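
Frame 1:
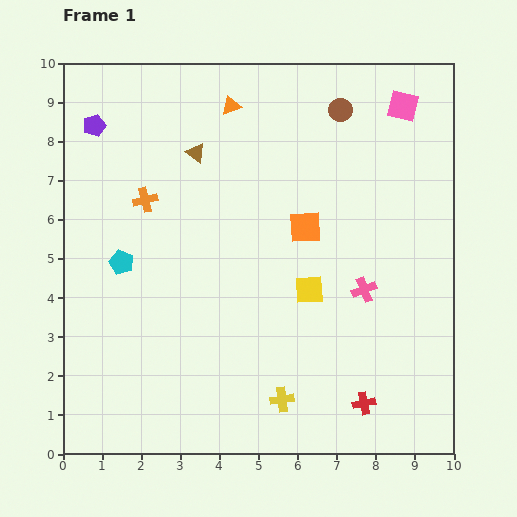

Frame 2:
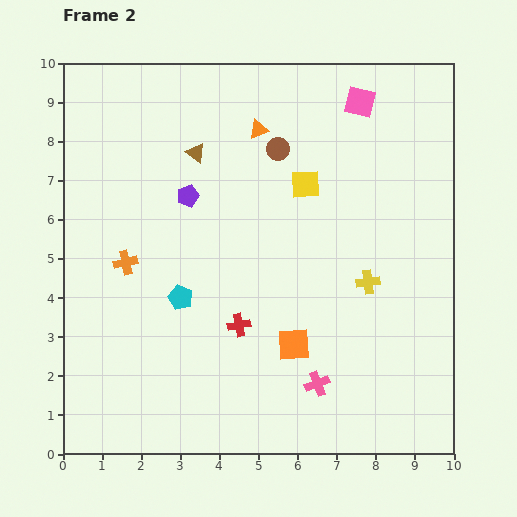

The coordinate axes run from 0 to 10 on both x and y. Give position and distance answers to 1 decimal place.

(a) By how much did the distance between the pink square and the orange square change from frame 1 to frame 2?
+2.4

Distance in frame 1: 4.0. Distance in frame 2: 6.4.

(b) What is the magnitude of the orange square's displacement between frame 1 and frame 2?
3.0

The orange square moved from (6.2, 5.8) to (5.9, 2.8), a distance of √(0.3² + 3.0²) ≈ 3.0.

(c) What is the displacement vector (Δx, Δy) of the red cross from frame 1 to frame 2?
(-3.2, 2.0)

The red cross was at (7.7, 1.3) in frame 1 and (4.5, 3.3) in frame 2.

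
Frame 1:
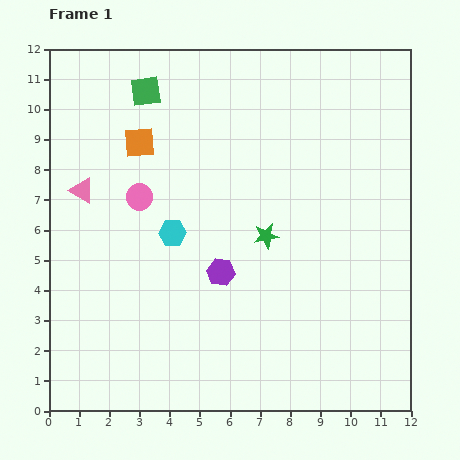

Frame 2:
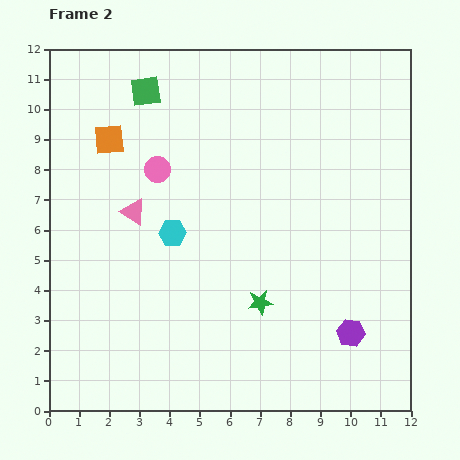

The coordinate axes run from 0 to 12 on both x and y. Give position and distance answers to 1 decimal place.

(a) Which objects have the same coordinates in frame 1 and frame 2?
the cyan hexagon, the green square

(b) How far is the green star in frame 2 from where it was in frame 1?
2.2

The green star moved from (7.2, 5.8) to (7.0, 3.6), a distance of √(0.2² + 2.2²) ≈ 2.2.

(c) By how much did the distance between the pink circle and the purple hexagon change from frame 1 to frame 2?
+4.7

Distance in frame 1: 3.7. Distance in frame 2: 8.4.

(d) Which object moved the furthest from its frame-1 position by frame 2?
the purple hexagon

(moved 4.7; next 2.2)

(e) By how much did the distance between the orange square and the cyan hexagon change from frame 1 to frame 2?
+0.5

Distance in frame 1: 3.2. Distance in frame 2: 3.7.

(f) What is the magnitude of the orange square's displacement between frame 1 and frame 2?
1.0

The orange square moved from (3.0, 8.9) to (2.0, 9.0), a distance of √(1.0² + 0.1²) ≈ 1.0.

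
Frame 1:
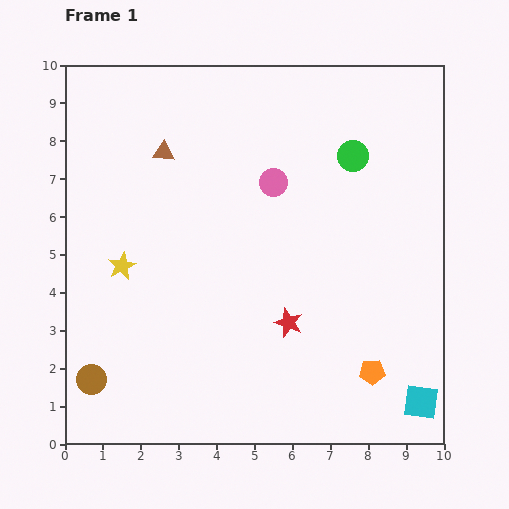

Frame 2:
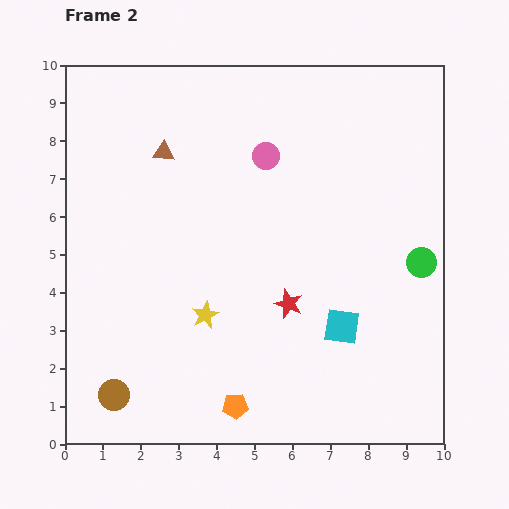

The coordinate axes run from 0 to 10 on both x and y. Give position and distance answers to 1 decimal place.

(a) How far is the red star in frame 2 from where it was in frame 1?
0.5

The red star moved from (5.9, 3.2) to (5.9, 3.7), a distance of √(0.0² + 0.5²) ≈ 0.5.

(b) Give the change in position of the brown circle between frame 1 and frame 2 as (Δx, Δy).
(0.6, -0.4)

The brown circle was at (0.7, 1.7) in frame 1 and (1.3, 1.3) in frame 2.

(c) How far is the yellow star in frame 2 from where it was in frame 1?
2.6

The yellow star moved from (1.5, 4.7) to (3.7, 3.4), a distance of √(2.2² + 1.3²) ≈ 2.6.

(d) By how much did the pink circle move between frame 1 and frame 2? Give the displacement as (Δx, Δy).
(-0.2, 0.7)

The pink circle was at (5.5, 6.9) in frame 1 and (5.3, 7.6) in frame 2.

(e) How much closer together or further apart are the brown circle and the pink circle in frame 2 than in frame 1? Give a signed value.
+0.4

Distance in frame 1: 7.1. Distance in frame 2: 7.5.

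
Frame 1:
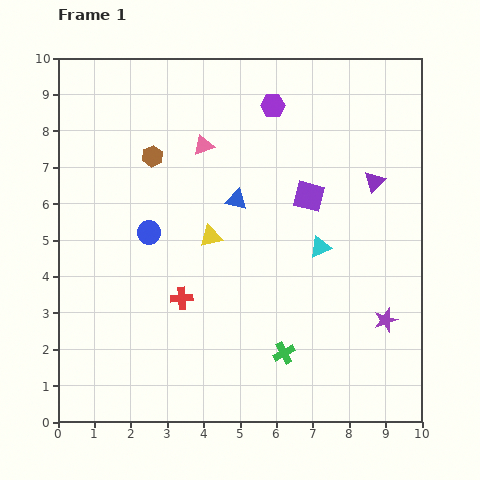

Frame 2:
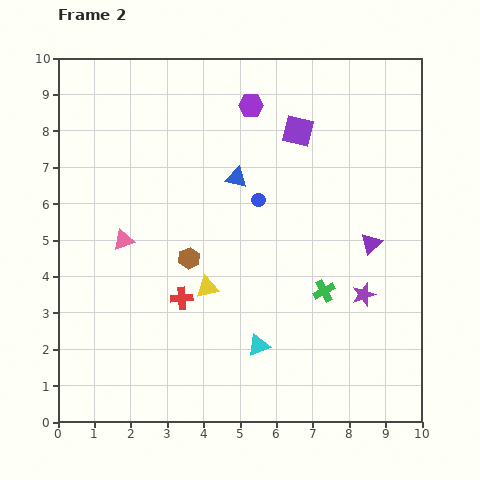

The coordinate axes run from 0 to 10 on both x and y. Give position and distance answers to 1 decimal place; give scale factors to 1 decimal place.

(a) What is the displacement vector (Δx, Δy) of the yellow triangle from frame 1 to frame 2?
(-0.1, -1.4)

The yellow triangle was at (4.2, 5.1) in frame 1 and (4.1, 3.7) in frame 2.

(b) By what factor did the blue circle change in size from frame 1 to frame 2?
0.6×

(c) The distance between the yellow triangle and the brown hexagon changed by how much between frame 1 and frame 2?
-1.8

Distance in frame 1: 2.7. Distance in frame 2: 0.9.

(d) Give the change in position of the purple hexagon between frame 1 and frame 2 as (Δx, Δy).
(-0.6, 0.0)

The purple hexagon was at (5.9, 8.7) in frame 1 and (5.3, 8.7) in frame 2.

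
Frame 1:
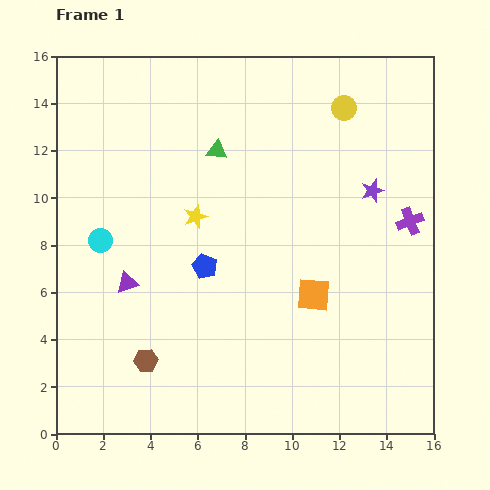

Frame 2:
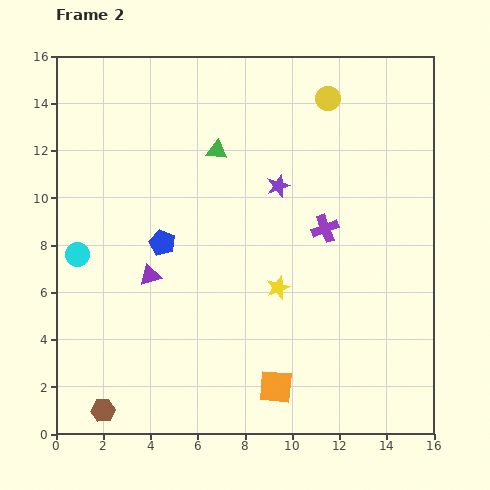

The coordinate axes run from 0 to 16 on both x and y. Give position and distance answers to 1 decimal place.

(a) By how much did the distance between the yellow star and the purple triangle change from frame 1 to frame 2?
+1.4

Distance in frame 1: 4.0. Distance in frame 2: 5.4.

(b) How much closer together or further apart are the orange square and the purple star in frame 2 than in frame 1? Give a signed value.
+3.4

Distance in frame 1: 5.1. Distance in frame 2: 8.5.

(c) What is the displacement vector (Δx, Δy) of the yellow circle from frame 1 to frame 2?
(-0.7, 0.4)

The yellow circle was at (12.2, 13.8) in frame 1 and (11.5, 14.2) in frame 2.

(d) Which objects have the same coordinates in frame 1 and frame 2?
the green triangle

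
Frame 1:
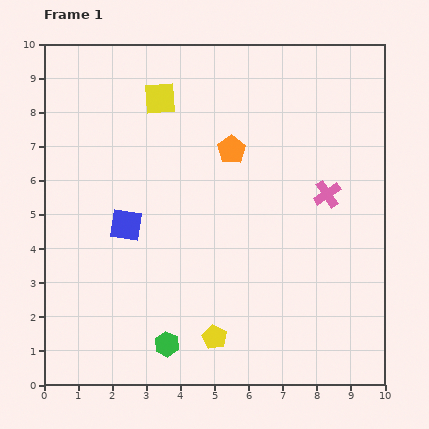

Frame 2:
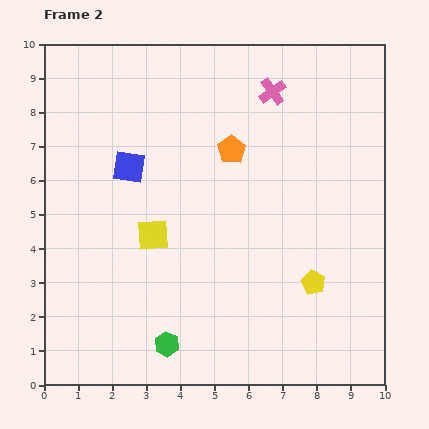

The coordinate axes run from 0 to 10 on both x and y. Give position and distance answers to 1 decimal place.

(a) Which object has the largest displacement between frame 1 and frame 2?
the yellow square

(moved 4.0; next 3.4)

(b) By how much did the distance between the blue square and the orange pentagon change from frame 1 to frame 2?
-0.8

Distance in frame 1: 3.8. Distance in frame 2: 3.0.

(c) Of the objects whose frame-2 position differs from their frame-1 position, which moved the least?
the blue square

(moved 1.7)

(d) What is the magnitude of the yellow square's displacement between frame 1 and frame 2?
4.0

The yellow square moved from (3.4, 8.4) to (3.2, 4.4), a distance of √(0.2² + 4.0²) ≈ 4.0.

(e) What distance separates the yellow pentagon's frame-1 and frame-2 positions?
3.3

The yellow pentagon moved from (5.0, 1.4) to (7.9, 3.0), a distance of √(2.9² + 1.6²) ≈ 3.3.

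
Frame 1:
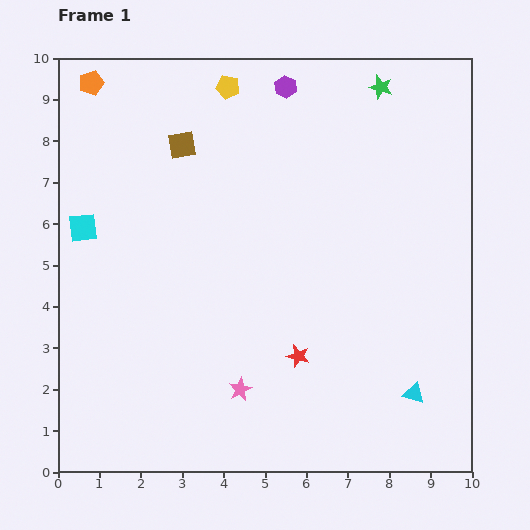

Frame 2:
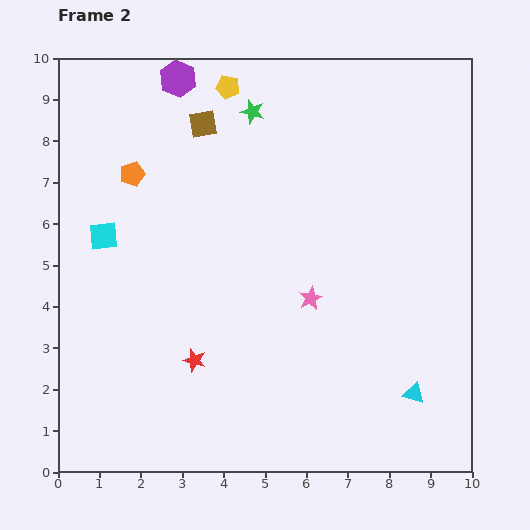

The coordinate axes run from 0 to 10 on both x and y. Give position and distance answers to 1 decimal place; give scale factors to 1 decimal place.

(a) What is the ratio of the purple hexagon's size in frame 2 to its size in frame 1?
1.6×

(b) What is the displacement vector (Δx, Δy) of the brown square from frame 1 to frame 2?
(0.5, 0.5)

The brown square was at (3.0, 7.9) in frame 1 and (3.5, 8.4) in frame 2.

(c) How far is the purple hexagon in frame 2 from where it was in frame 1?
2.6

The purple hexagon moved from (5.5, 9.3) to (2.9, 9.5), a distance of √(2.6² + 0.2²) ≈ 2.6.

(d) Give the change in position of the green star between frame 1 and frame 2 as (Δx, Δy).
(-3.1, -0.6)

The green star was at (7.8, 9.3) in frame 1 and (4.7, 8.7) in frame 2.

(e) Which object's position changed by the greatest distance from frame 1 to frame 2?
the green star

(moved 3.2; next 2.8)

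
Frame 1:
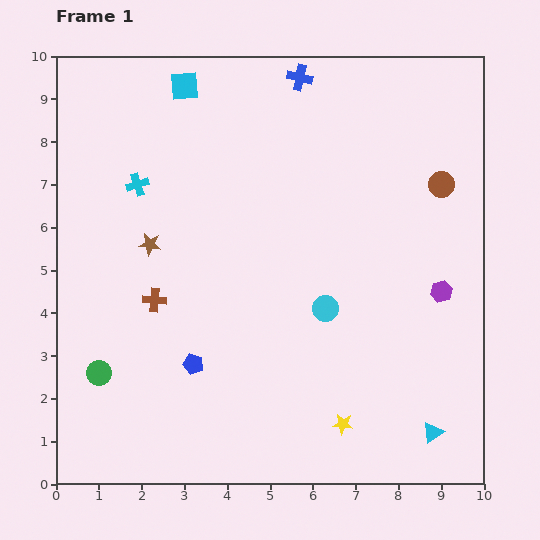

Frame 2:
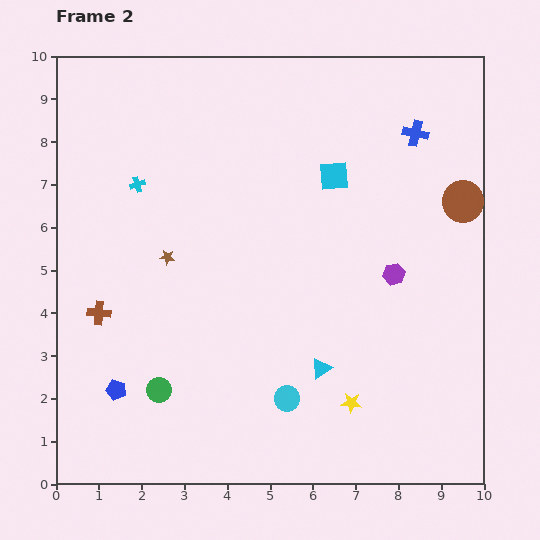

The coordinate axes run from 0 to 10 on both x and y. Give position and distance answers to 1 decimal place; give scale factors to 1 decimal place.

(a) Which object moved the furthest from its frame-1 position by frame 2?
the cyan square

(moved 4.1; next 3.0)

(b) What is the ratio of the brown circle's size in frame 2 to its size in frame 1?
1.6×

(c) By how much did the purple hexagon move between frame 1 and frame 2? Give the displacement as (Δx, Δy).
(-1.1, 0.4)

The purple hexagon was at (9.0, 4.5) in frame 1 and (7.9, 4.9) in frame 2.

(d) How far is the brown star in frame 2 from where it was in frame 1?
0.5

The brown star moved from (2.2, 5.6) to (2.6, 5.3), a distance of √(0.4² + 0.3²) ≈ 0.5.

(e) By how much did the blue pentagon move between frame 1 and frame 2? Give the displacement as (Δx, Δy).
(-1.8, -0.6)

The blue pentagon was at (3.2, 2.8) in frame 1 and (1.4, 2.2) in frame 2.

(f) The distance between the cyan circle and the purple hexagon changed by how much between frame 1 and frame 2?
+1.1

Distance in frame 1: 2.7. Distance in frame 2: 3.8.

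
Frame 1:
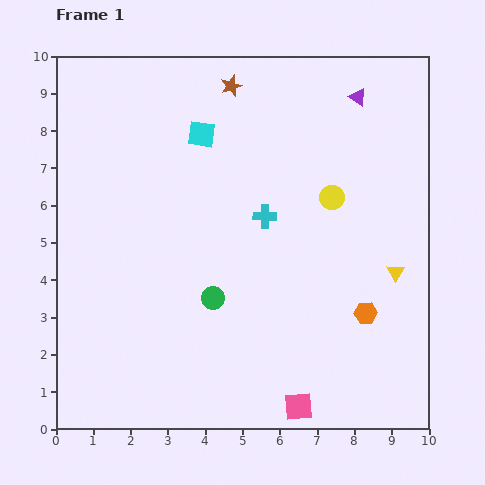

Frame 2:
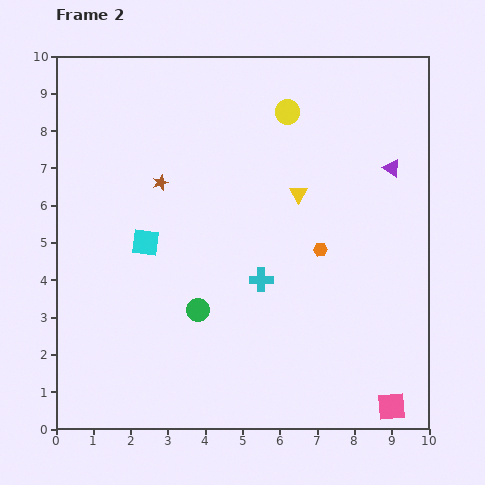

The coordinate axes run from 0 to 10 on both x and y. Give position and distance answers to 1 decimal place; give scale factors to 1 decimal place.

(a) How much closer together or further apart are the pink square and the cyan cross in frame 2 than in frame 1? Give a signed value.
-0.3

Distance in frame 1: 5.2. Distance in frame 2: 4.9.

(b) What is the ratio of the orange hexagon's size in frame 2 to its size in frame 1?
0.6×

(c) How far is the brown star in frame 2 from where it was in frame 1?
3.2

The brown star moved from (4.7, 9.2) to (2.8, 6.6), a distance of √(1.9² + 2.6²) ≈ 3.2.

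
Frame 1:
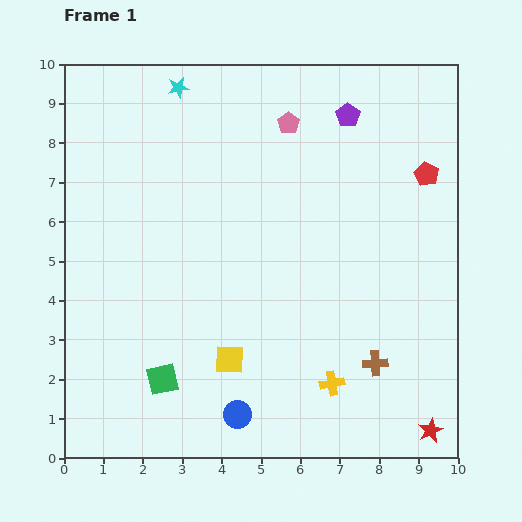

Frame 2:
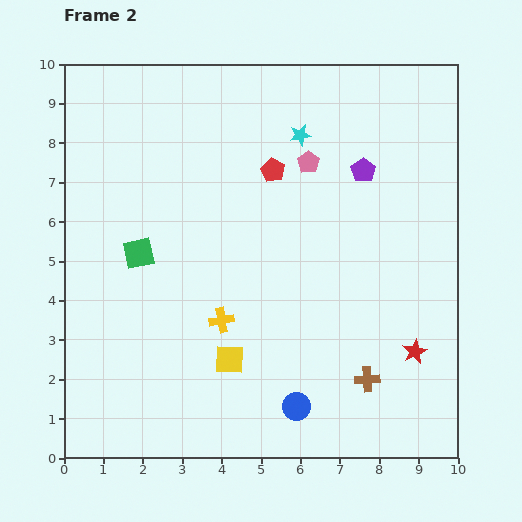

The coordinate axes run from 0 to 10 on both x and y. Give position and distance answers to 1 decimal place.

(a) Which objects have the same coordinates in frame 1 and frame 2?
the yellow square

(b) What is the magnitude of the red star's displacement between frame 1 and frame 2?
2.0

The red star moved from (9.3, 0.7) to (8.9, 2.7), a distance of √(0.4² + 2.0²) ≈ 2.0.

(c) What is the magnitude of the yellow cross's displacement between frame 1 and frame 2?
3.2

The yellow cross moved from (6.8, 1.9) to (4.0, 3.5), a distance of √(2.8² + 1.6²) ≈ 3.2.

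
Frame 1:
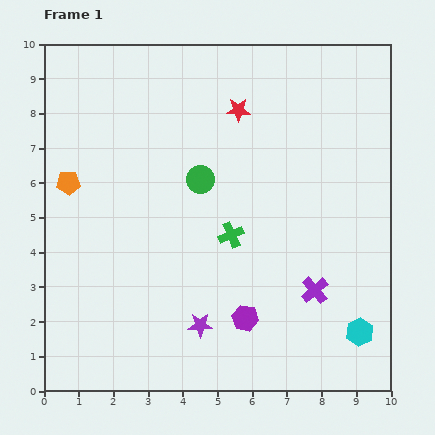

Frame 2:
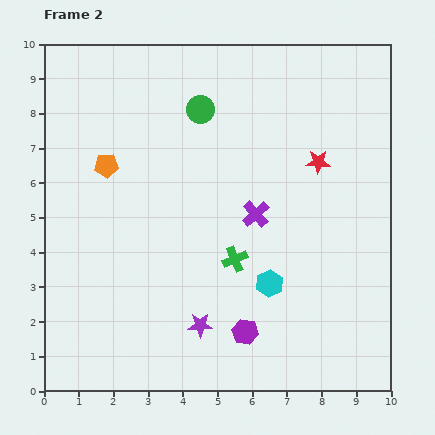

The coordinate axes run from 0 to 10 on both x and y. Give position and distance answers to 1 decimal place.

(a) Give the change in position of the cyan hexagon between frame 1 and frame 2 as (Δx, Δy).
(-2.6, 1.4)

The cyan hexagon was at (9.1, 1.7) in frame 1 and (6.5, 3.1) in frame 2.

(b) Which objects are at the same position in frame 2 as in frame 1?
the purple star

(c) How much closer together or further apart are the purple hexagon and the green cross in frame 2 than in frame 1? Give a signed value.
-0.3

Distance in frame 1: 2.4. Distance in frame 2: 2.1.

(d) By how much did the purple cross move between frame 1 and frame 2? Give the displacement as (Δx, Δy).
(-1.7, 2.2)

The purple cross was at (7.8, 2.9) in frame 1 and (6.1, 5.1) in frame 2.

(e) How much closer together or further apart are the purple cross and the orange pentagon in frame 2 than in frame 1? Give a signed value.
-3.2

Distance in frame 1: 7.7. Distance in frame 2: 4.5.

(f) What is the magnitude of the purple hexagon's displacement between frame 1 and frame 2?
0.4

The purple hexagon moved from (5.8, 2.1) to (5.8, 1.7), a distance of √(0.0² + 0.4²) ≈ 0.4.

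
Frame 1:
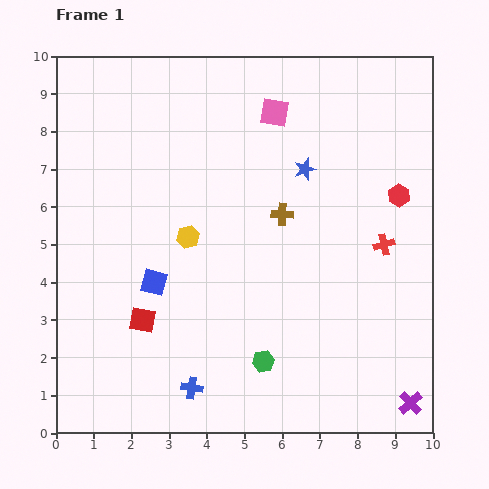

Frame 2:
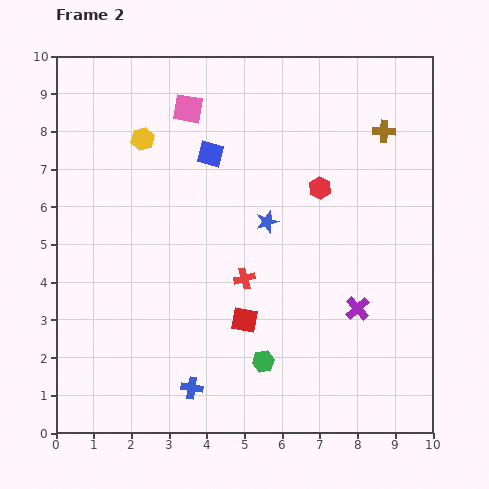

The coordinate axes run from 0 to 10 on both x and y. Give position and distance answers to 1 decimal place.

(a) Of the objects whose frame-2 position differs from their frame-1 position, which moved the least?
the blue star

(moved 1.7)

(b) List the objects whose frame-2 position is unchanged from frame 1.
the green hexagon, the blue cross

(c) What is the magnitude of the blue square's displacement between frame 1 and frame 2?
3.7

The blue square moved from (2.6, 4.0) to (4.1, 7.4), a distance of √(1.5² + 3.4²) ≈ 3.7.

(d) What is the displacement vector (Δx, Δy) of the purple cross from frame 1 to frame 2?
(-1.4, 2.5)

The purple cross was at (9.4, 0.8) in frame 1 and (8.0, 3.3) in frame 2.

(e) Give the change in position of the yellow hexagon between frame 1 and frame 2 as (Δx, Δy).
(-1.2, 2.6)

The yellow hexagon was at (3.5, 5.2) in frame 1 and (2.3, 7.8) in frame 2.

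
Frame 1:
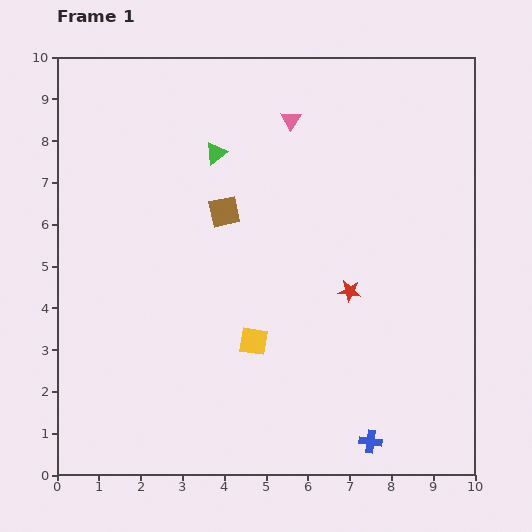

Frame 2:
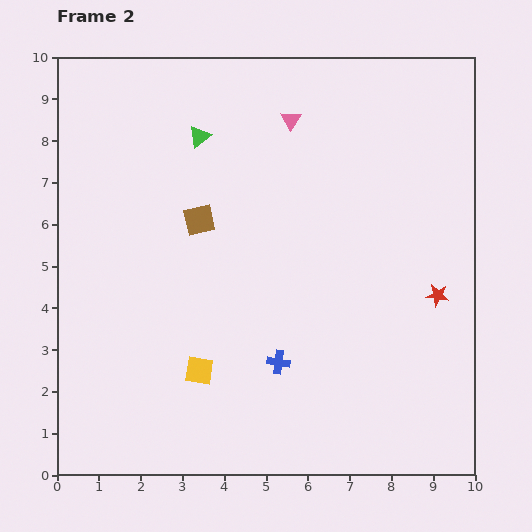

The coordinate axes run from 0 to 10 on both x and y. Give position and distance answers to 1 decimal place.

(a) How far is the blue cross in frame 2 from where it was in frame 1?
2.9

The blue cross moved from (7.5, 0.8) to (5.3, 2.7), a distance of √(2.2² + 1.9²) ≈ 2.9.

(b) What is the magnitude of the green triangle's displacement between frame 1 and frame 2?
0.6

The green triangle moved from (3.8, 7.7) to (3.4, 8.1), a distance of √(0.4² + 0.4²) ≈ 0.6.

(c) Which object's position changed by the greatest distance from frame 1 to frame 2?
the blue cross

(moved 2.9; next 2.1)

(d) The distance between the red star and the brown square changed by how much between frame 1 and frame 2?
+2.4

Distance in frame 1: 3.6. Distance in frame 2: 6.0.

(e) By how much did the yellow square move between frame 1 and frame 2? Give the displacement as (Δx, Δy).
(-1.3, -0.7)

The yellow square was at (4.7, 3.2) in frame 1 and (3.4, 2.5) in frame 2.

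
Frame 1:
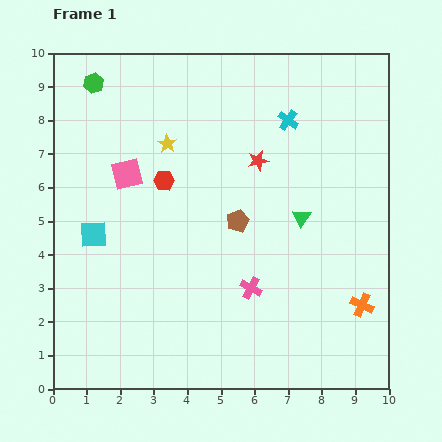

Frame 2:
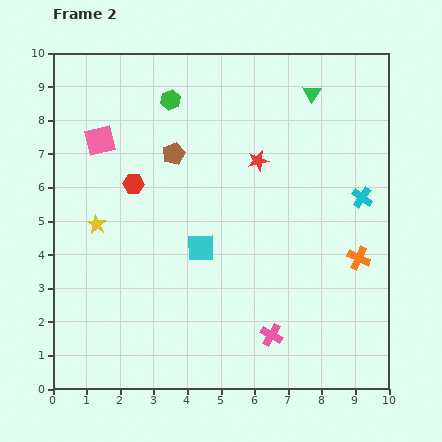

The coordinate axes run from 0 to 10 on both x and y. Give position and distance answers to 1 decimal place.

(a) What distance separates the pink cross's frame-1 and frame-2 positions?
1.5

The pink cross moved from (5.9, 3.0) to (6.5, 1.6), a distance of √(0.6² + 1.4²) ≈ 1.5.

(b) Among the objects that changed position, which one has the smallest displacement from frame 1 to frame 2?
the red hexagon

(moved 0.9)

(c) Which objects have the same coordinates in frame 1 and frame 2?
the red star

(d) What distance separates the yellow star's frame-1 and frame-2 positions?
3.2

The yellow star moved from (3.4, 7.3) to (1.3, 4.9), a distance of √(2.1² + 2.4²) ≈ 3.2.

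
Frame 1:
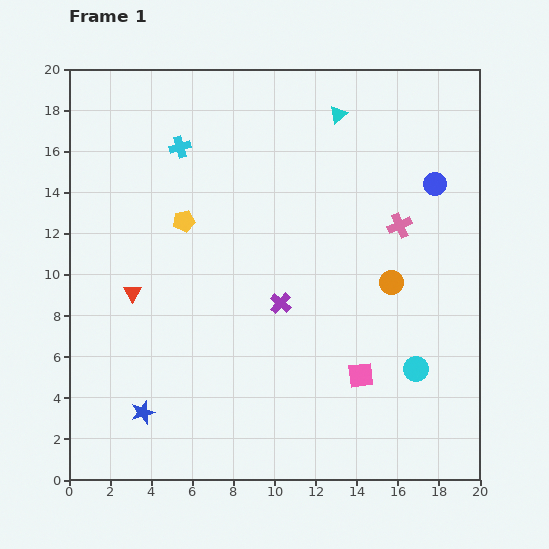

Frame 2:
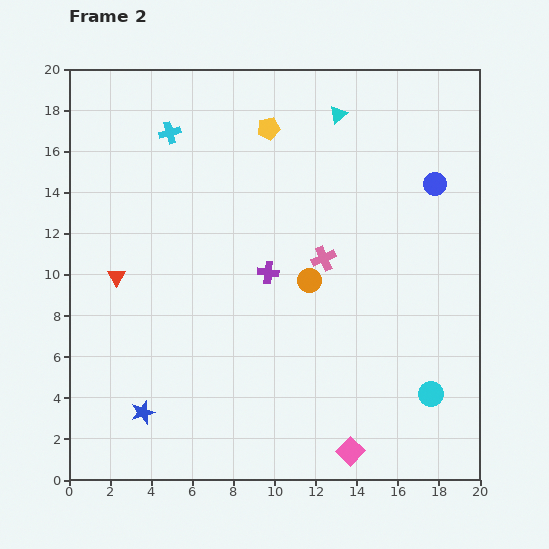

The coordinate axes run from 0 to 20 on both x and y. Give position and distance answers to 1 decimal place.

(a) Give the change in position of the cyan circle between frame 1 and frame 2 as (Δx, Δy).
(0.7, -1.2)

The cyan circle was at (16.9, 5.4) in frame 1 and (17.6, 4.2) in frame 2.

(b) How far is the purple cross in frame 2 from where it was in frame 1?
1.6

The purple cross moved from (10.3, 8.6) to (9.7, 10.1), a distance of √(0.6² + 1.5²) ≈ 1.6.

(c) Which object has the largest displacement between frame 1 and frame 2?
the yellow pentagon

(moved 6.1; next 4.0)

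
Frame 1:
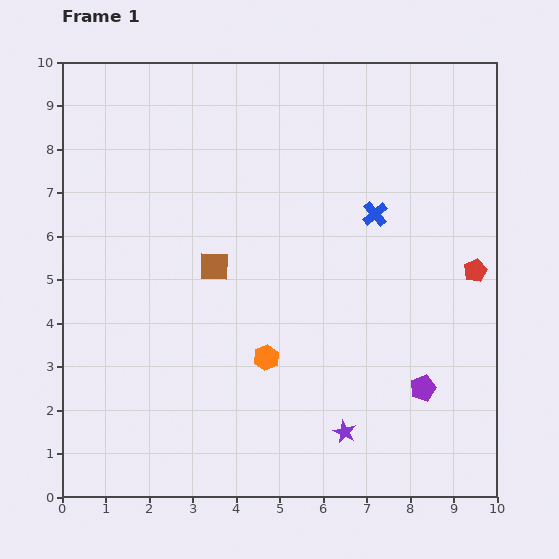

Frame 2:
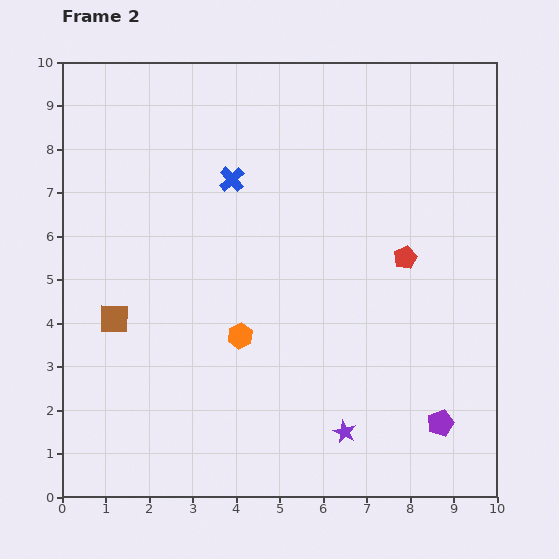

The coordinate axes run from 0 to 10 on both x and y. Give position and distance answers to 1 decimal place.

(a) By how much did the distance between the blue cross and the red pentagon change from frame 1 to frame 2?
+1.8

Distance in frame 1: 2.6. Distance in frame 2: 4.4.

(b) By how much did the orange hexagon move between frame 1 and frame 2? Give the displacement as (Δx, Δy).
(-0.6, 0.5)

The orange hexagon was at (4.7, 3.2) in frame 1 and (4.1, 3.7) in frame 2.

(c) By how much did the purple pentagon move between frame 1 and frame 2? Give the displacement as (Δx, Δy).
(0.4, -0.8)

The purple pentagon was at (8.3, 2.5) in frame 1 and (8.7, 1.7) in frame 2.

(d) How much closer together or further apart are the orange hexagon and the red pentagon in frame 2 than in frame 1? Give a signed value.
-1.0

Distance in frame 1: 5.2. Distance in frame 2: 4.2.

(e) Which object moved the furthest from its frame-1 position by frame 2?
the blue cross

(moved 3.4; next 2.6)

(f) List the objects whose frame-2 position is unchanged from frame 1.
the purple star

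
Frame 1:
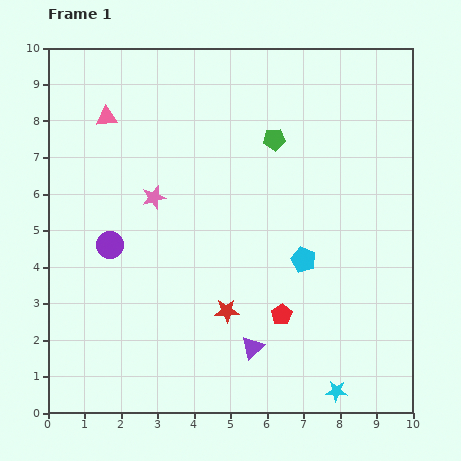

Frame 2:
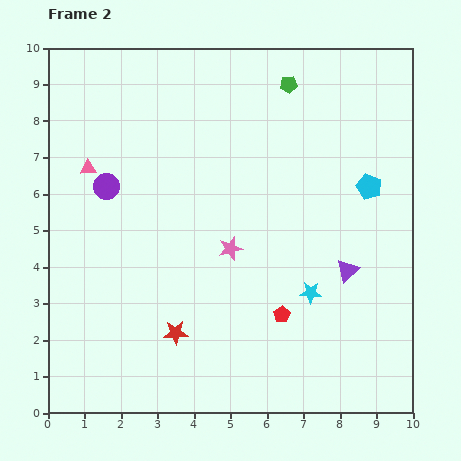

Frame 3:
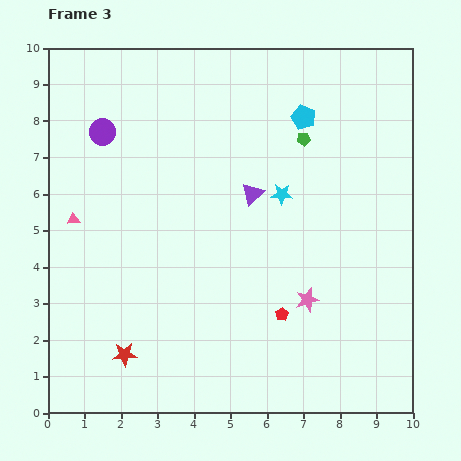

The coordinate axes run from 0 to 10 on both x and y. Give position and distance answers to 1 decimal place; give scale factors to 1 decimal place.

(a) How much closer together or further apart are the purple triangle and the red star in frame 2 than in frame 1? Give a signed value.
+3.8

Distance in frame 1: 1.2. Distance in frame 2: 5.0.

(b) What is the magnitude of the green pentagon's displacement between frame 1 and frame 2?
1.6

The green pentagon moved from (6.2, 7.5) to (6.6, 9.0), a distance of √(0.4² + 1.5²) ≈ 1.6.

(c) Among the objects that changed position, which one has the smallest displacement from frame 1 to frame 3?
the green pentagon

(moved 0.8)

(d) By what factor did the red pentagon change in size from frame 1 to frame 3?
0.6×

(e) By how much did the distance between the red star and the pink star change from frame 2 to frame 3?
+2.5

Distance in frame 2: 2.7. Distance in frame 3: 5.2.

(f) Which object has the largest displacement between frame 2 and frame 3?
the purple triangle

(moved 3.3; next 2.8)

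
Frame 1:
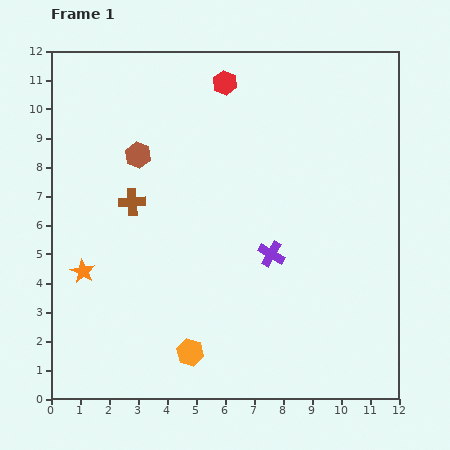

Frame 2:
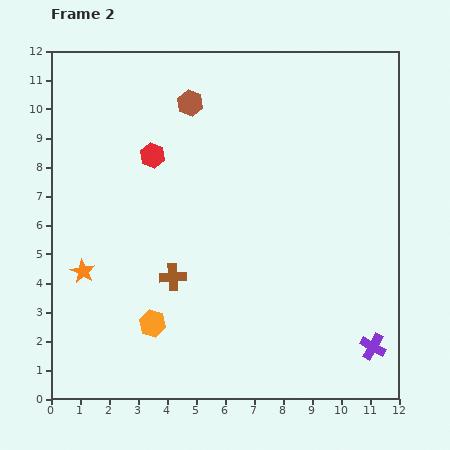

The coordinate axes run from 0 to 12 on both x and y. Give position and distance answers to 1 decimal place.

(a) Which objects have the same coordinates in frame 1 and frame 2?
the orange star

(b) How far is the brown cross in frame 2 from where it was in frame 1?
3.0

The brown cross moved from (2.8, 6.8) to (4.2, 4.2), a distance of √(1.4² + 2.6²) ≈ 3.0.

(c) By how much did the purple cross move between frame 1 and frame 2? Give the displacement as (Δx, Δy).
(3.5, -3.2)

The purple cross was at (7.6, 5.0) in frame 1 and (11.1, 1.8) in frame 2.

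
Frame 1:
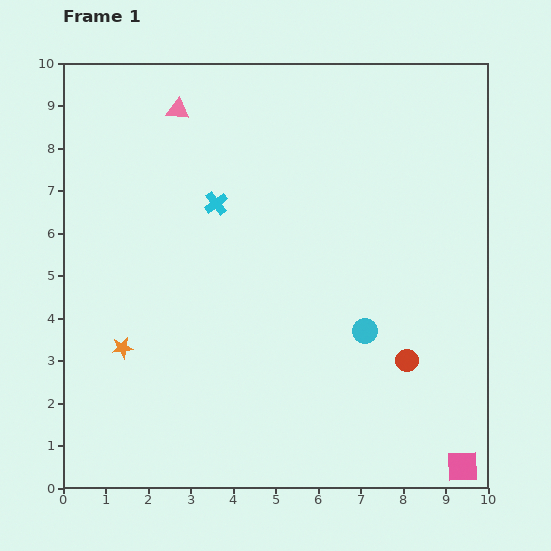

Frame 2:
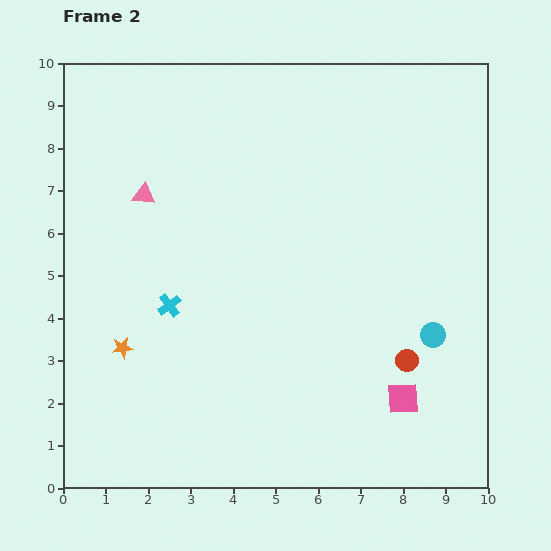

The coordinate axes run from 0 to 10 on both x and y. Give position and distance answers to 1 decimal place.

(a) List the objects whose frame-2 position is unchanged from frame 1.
the red circle, the orange star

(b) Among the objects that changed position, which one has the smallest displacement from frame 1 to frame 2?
the cyan circle

(moved 1.6)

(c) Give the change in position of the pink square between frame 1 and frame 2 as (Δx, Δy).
(-1.4, 1.6)

The pink square was at (9.4, 0.5) in frame 1 and (8.0, 2.1) in frame 2.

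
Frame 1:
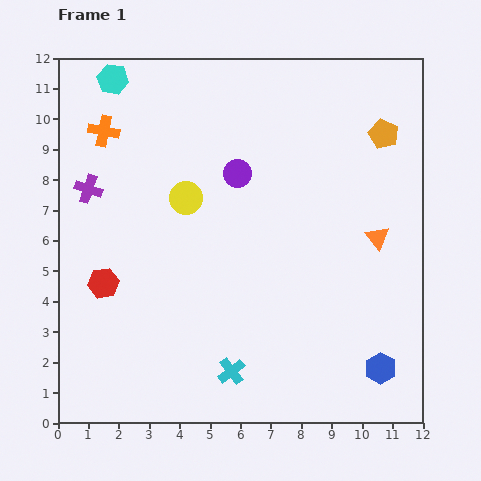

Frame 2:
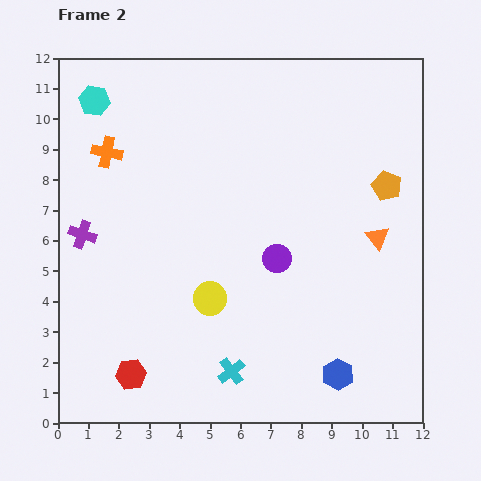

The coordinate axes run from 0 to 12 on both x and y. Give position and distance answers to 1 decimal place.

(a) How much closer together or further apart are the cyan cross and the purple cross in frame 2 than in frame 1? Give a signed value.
-0.9

Distance in frame 1: 7.6. Distance in frame 2: 6.7.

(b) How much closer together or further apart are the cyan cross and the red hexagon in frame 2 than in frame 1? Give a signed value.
-1.8

Distance in frame 1: 5.1. Distance in frame 2: 3.3.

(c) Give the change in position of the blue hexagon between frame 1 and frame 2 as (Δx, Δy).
(-1.4, -0.2)

The blue hexagon was at (10.6, 1.8) in frame 1 and (9.2, 1.6) in frame 2.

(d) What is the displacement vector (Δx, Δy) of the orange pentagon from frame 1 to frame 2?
(0.1, -1.7)

The orange pentagon was at (10.7, 9.5) in frame 1 and (10.8, 7.8) in frame 2.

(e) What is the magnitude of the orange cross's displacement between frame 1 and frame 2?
0.7

The orange cross moved from (1.5, 9.6) to (1.6, 8.9), a distance of √(0.1² + 0.7²) ≈ 0.7.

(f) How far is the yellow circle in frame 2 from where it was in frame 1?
3.4

The yellow circle moved from (4.2, 7.4) to (5.0, 4.1), a distance of √(0.8² + 3.3²) ≈ 3.4.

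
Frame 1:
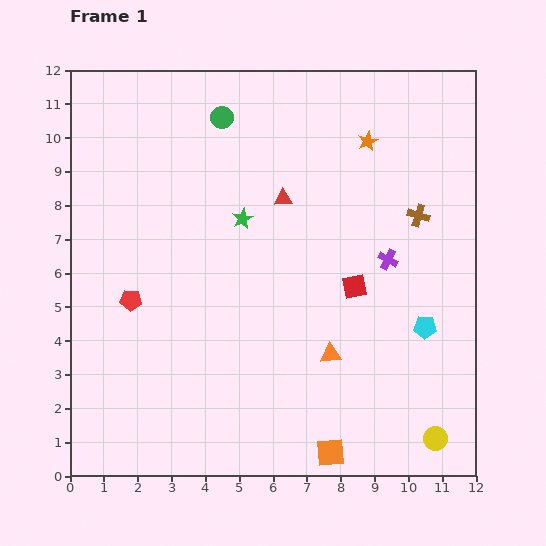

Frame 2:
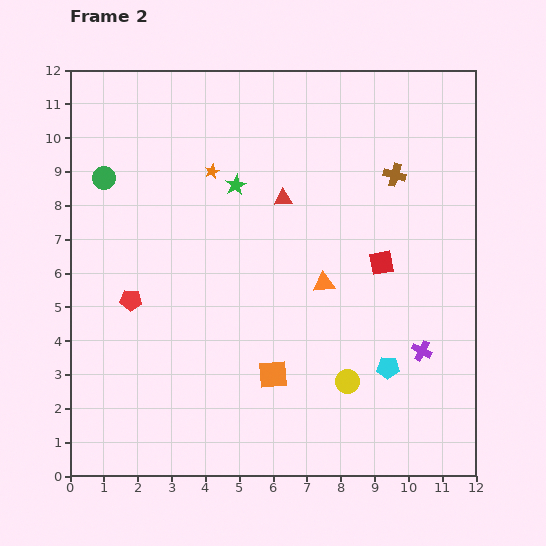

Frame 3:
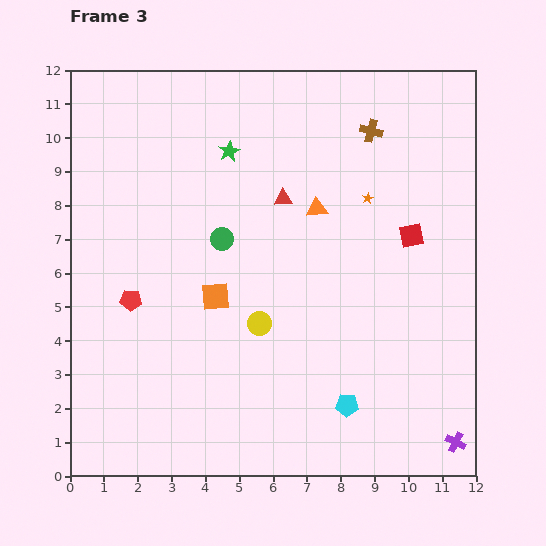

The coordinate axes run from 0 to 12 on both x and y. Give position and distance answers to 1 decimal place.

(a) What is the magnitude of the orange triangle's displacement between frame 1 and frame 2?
2.1

The orange triangle moved from (7.7, 3.6) to (7.5, 5.7), a distance of √(0.2² + 2.1²) ≈ 2.1.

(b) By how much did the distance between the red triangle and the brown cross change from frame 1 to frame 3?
-0.7

Distance in frame 1: 4.0. Distance in frame 3: 3.3.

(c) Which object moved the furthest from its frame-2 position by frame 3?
the orange star

(moved 4.7; next 3.9)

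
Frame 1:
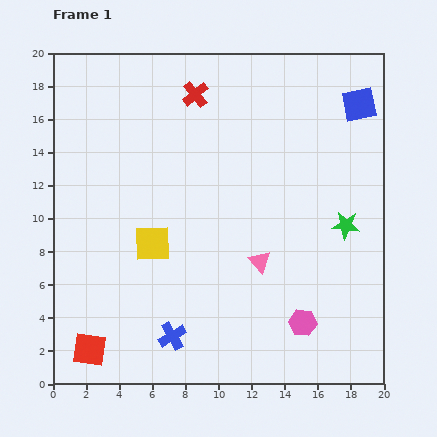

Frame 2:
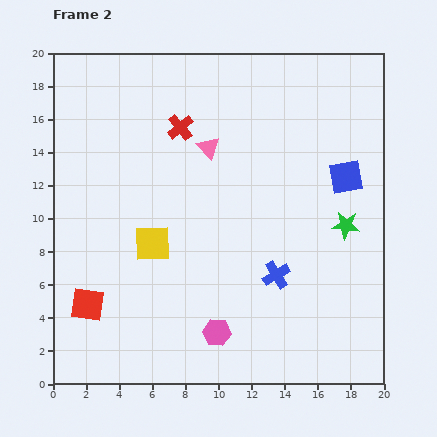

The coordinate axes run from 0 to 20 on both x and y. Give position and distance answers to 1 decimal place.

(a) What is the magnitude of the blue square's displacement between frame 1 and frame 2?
4.5

The blue square moved from (18.5, 16.9) to (17.7, 12.5), a distance of √(0.8² + 4.4²) ≈ 4.5.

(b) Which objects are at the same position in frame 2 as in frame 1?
the yellow square, the green star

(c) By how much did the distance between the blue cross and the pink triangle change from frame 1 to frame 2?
+1.7

Distance in frame 1: 7.0. Distance in frame 2: 8.7.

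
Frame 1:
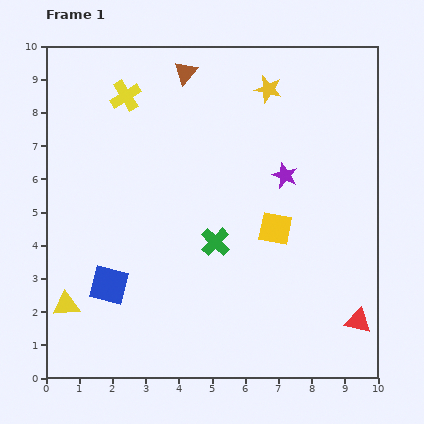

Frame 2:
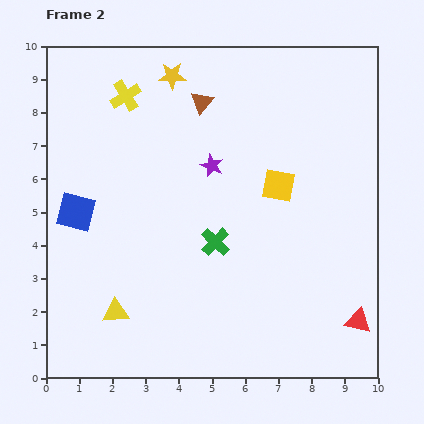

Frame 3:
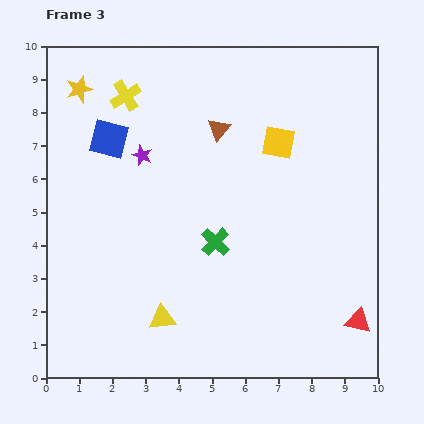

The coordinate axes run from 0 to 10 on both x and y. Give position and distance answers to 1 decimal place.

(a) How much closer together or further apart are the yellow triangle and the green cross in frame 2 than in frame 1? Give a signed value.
-1.2

Distance in frame 1: 4.9. Distance in frame 2: 3.7.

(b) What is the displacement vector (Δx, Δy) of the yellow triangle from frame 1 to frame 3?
(2.9, -0.4)

The yellow triangle was at (0.6, 2.2) in frame 1 and (3.5, 1.8) in frame 3.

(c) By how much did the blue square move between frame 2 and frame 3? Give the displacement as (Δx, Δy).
(1.0, 2.2)

The blue square was at (0.9, 5.0) in frame 2 and (1.9, 7.2) in frame 3.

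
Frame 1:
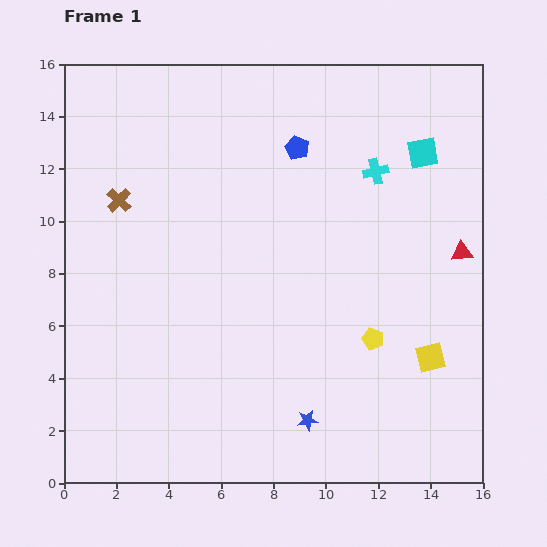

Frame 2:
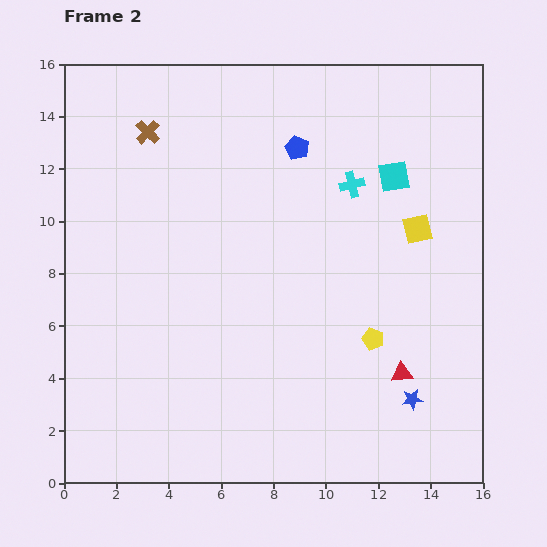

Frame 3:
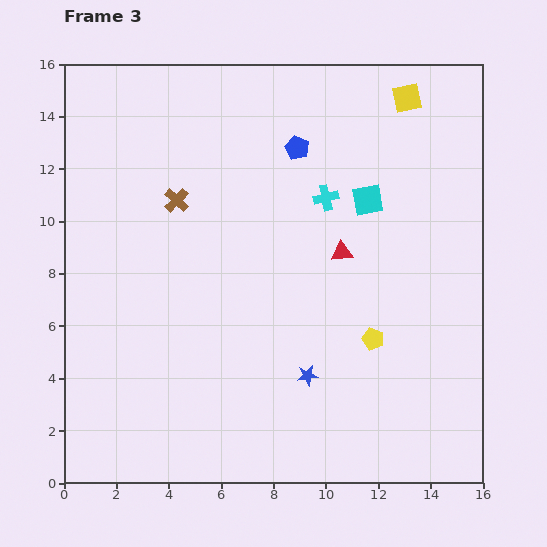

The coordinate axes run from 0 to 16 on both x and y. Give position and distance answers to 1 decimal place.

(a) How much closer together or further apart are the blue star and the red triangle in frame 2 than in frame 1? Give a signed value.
-7.6

Distance in frame 1: 8.7. Distance in frame 2: 1.1.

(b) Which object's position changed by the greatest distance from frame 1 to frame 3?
the yellow square

(moved 9.9; next 4.6)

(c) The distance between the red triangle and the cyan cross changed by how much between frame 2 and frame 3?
-5.2

Distance in frame 2: 7.4. Distance in frame 3: 2.2.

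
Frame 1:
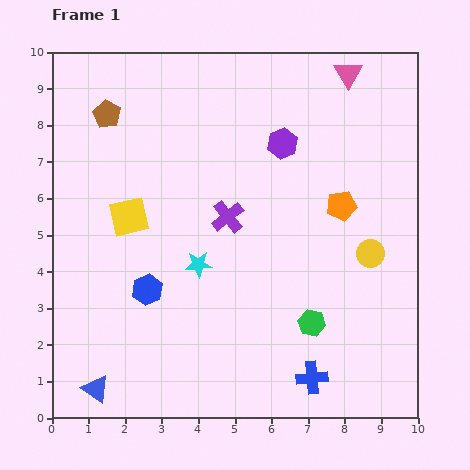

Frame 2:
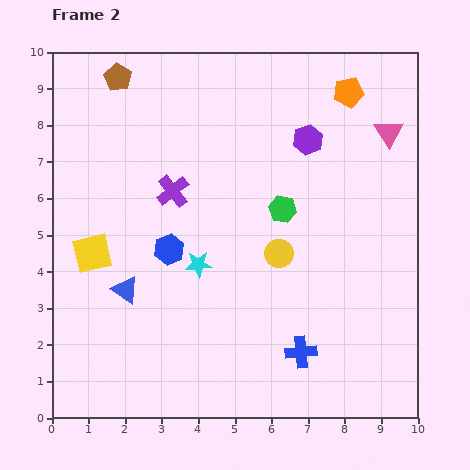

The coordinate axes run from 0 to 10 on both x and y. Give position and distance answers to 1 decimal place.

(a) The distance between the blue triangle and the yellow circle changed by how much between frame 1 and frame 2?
-4.1

Distance in frame 1: 8.4. Distance in frame 2: 4.3.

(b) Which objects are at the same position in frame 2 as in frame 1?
the cyan star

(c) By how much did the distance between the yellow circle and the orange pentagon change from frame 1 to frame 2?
+3.3

Distance in frame 1: 1.5. Distance in frame 2: 4.8.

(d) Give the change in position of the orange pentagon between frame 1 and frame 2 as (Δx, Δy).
(0.2, 3.1)

The orange pentagon was at (7.9, 5.8) in frame 1 and (8.1, 8.9) in frame 2.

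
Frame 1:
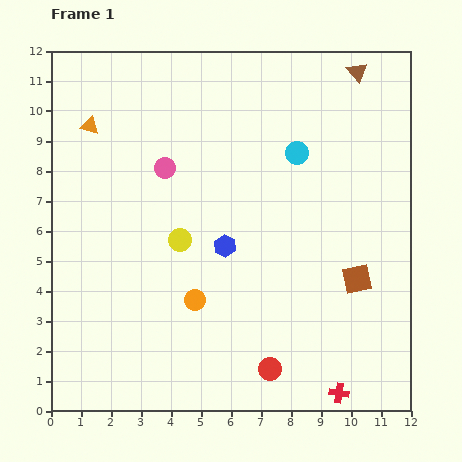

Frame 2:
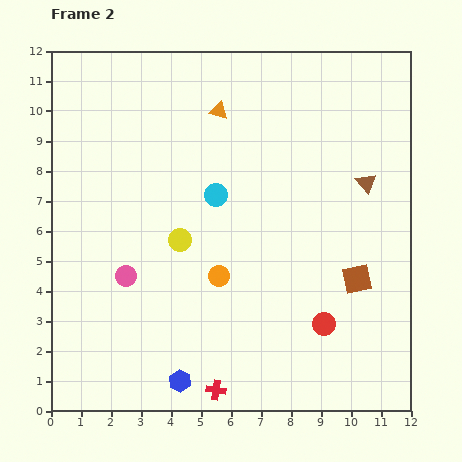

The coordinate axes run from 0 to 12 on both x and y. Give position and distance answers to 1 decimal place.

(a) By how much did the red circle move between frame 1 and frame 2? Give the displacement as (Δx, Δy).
(1.8, 1.5)

The red circle was at (7.3, 1.4) in frame 1 and (9.1, 2.9) in frame 2.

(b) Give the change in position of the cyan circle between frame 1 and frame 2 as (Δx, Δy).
(-2.7, -1.4)

The cyan circle was at (8.2, 8.6) in frame 1 and (5.5, 7.2) in frame 2.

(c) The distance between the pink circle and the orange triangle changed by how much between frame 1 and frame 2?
+3.4

Distance in frame 1: 2.9. Distance in frame 2: 6.3.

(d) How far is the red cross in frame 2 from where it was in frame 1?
4.1

The red cross moved from (9.6, 0.6) to (5.5, 0.7), a distance of √(4.1² + 0.1²) ≈ 4.1.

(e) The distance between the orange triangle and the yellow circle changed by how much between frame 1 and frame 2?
-0.3

Distance in frame 1: 4.8. Distance in frame 2: 4.5.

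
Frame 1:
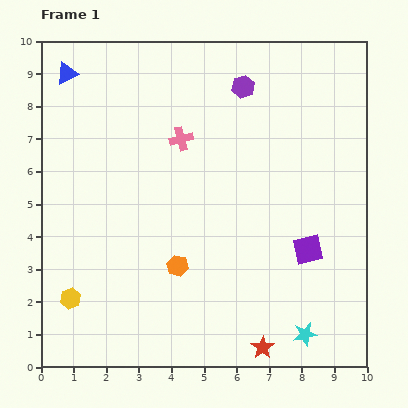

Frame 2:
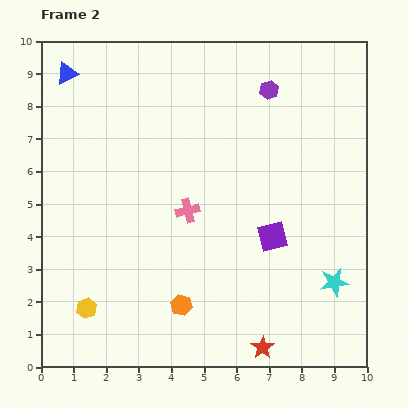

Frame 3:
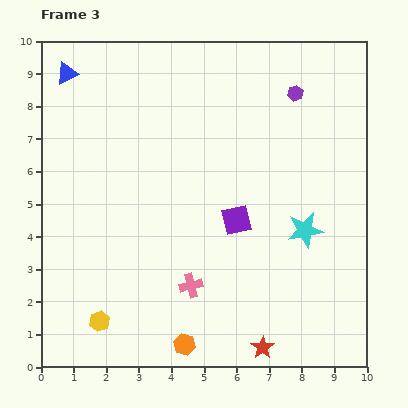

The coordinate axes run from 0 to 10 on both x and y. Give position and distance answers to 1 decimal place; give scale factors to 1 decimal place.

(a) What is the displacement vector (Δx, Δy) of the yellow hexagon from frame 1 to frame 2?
(0.5, -0.3)

The yellow hexagon was at (0.9, 2.1) in frame 1 and (1.4, 1.8) in frame 2.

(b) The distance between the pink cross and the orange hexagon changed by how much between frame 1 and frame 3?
-2.1

Distance in frame 1: 3.9. Distance in frame 3: 1.8.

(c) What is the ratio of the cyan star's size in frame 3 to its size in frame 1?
1.5×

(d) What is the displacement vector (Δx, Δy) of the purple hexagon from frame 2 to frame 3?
(0.8, -0.1)

The purple hexagon was at (7.0, 8.5) in frame 2 and (7.8, 8.4) in frame 3.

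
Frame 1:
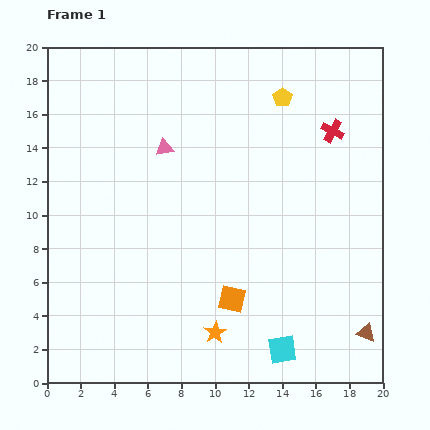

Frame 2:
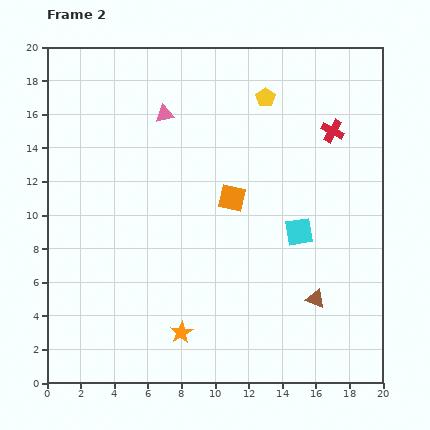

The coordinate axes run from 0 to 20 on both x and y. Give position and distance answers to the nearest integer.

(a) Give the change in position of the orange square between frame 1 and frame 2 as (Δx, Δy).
(0, 6)

The orange square was at (11, 5) in frame 1 and (11, 11) in frame 2.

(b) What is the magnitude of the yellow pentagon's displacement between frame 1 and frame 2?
1

The yellow pentagon moved from (14, 17) to (13, 17), a distance of √(1² + 0²) ≈ 1.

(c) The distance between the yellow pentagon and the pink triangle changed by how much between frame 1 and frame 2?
-2

Distance in frame 1: 8. Distance in frame 2: 6.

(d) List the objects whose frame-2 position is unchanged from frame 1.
the red cross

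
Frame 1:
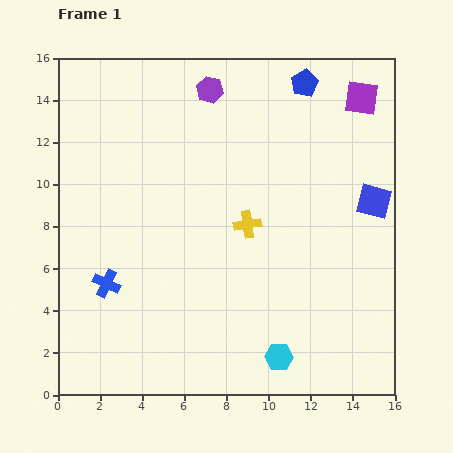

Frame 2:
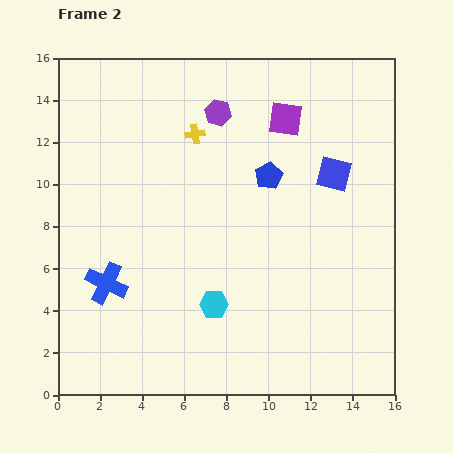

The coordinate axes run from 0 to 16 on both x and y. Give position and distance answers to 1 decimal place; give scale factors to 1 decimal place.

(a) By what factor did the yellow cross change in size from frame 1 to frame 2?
0.7×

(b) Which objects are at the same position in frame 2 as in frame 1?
the blue cross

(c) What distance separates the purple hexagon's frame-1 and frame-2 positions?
1.2

The purple hexagon moved from (7.2, 14.5) to (7.6, 13.4), a distance of √(0.4² + 1.1²) ≈ 1.2.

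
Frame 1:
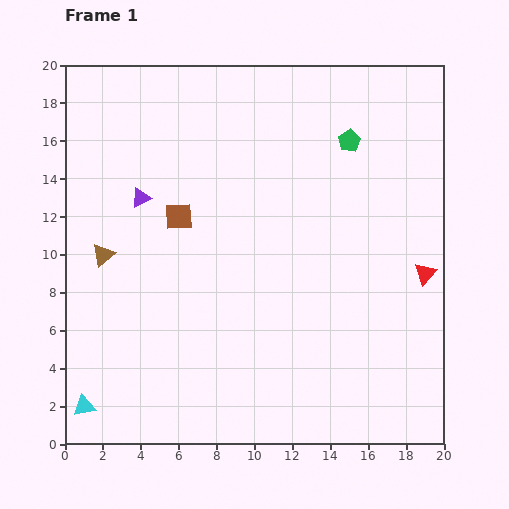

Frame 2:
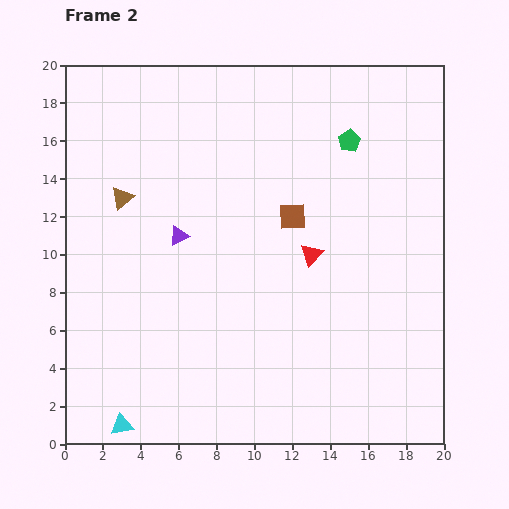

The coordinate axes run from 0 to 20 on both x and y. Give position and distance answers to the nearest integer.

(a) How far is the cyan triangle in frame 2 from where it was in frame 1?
2

The cyan triangle moved from (1, 2) to (3, 1), a distance of √(2² + 1²) ≈ 2.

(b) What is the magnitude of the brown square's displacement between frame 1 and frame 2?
6

The brown square moved from (6, 12) to (12, 12), a distance of √(6² + 0²) ≈ 6.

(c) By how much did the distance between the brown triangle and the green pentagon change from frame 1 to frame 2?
-2

Distance in frame 1: 14. Distance in frame 2: 12.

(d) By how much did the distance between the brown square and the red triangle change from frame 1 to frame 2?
-11

Distance in frame 1: 13. Distance in frame 2: 2.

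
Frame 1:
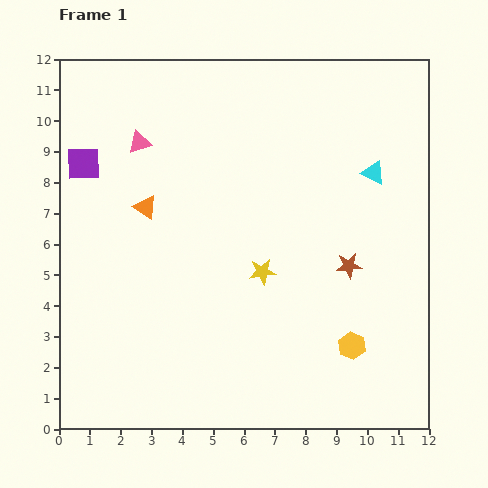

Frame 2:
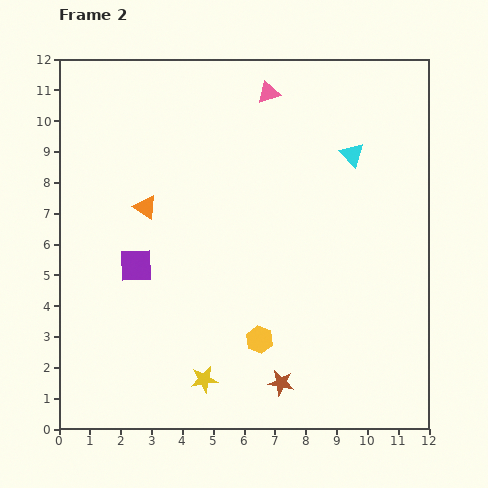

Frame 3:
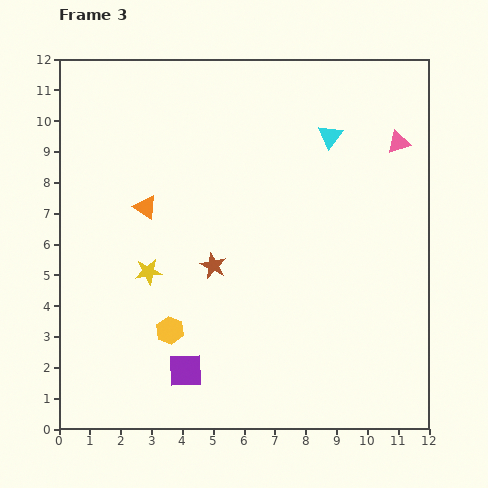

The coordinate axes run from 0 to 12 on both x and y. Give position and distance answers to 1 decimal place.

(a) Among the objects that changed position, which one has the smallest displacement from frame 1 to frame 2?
the cyan triangle

(moved 0.9)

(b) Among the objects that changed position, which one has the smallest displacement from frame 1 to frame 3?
the cyan triangle

(moved 1.8)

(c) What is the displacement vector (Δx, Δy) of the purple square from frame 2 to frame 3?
(1.6, -3.4)

The purple square was at (2.5, 5.3) in frame 2 and (4.1, 1.9) in frame 3.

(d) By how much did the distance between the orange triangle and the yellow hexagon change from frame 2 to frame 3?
-1.6

Distance in frame 2: 5.7. Distance in frame 3: 4.1.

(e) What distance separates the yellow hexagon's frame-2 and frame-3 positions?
2.9

The yellow hexagon moved from (6.5, 2.9) to (3.6, 3.2), a distance of √(2.9² + 0.3²) ≈ 2.9.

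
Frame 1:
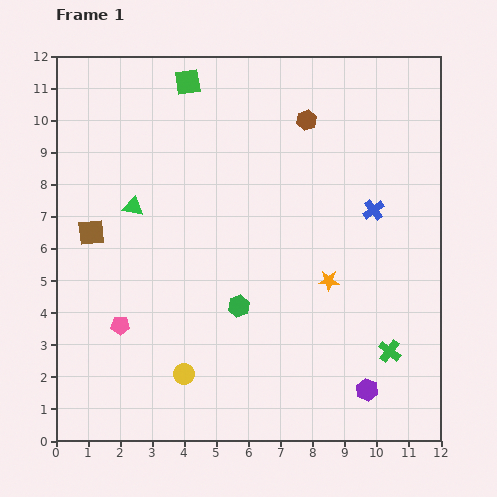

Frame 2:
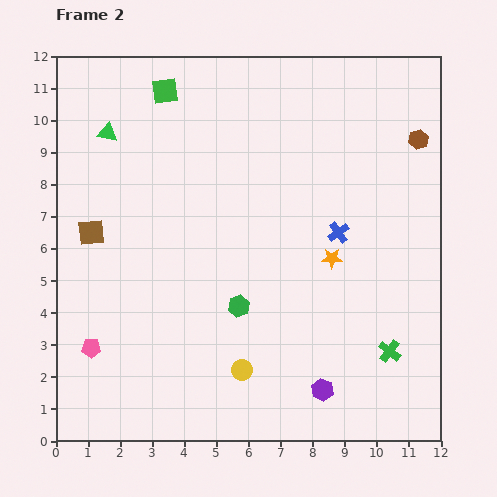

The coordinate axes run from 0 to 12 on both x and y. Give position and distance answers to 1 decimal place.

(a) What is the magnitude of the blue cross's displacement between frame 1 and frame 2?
1.3

The blue cross moved from (9.9, 7.2) to (8.8, 6.5), a distance of √(1.1² + 0.7²) ≈ 1.3.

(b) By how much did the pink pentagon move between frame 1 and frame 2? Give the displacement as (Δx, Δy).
(-0.9, -0.7)

The pink pentagon was at (2.0, 3.6) in frame 1 and (1.1, 2.9) in frame 2.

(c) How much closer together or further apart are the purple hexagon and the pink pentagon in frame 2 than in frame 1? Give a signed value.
-0.7

Distance in frame 1: 8.0. Distance in frame 2: 7.3.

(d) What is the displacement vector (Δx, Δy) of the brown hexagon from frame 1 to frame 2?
(3.5, -0.6)

The brown hexagon was at (7.8, 10.0) in frame 1 and (11.3, 9.4) in frame 2.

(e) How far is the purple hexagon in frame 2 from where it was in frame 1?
1.4

The purple hexagon moved from (9.7, 1.6) to (8.3, 1.6), a distance of √(1.4² + 0.0²) ≈ 1.4.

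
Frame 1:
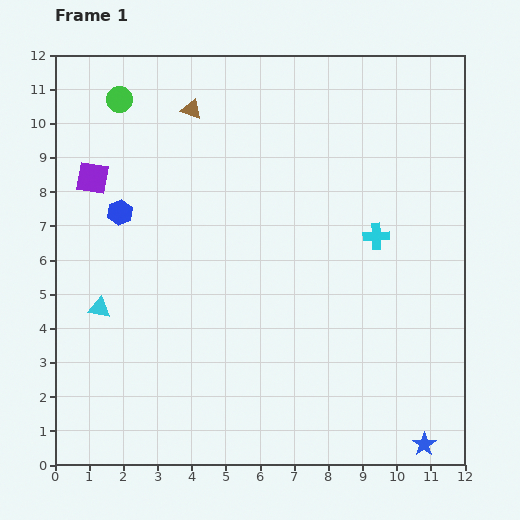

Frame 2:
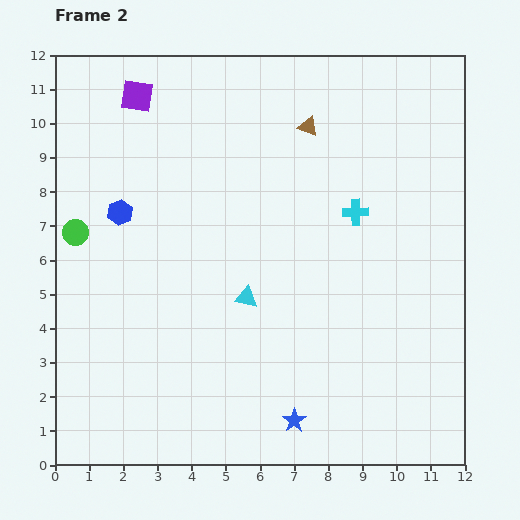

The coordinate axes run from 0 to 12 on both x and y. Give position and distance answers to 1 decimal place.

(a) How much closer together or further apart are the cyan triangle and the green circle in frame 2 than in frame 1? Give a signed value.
-0.8

Distance in frame 1: 6.1. Distance in frame 2: 5.3.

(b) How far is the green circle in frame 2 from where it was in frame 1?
4.1

The green circle moved from (1.9, 10.7) to (0.6, 6.8), a distance of √(1.3² + 3.9²) ≈ 4.1.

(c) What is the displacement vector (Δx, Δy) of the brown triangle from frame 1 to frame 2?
(3.4, -0.5)

The brown triangle was at (4.0, 10.4) in frame 1 and (7.4, 9.9) in frame 2.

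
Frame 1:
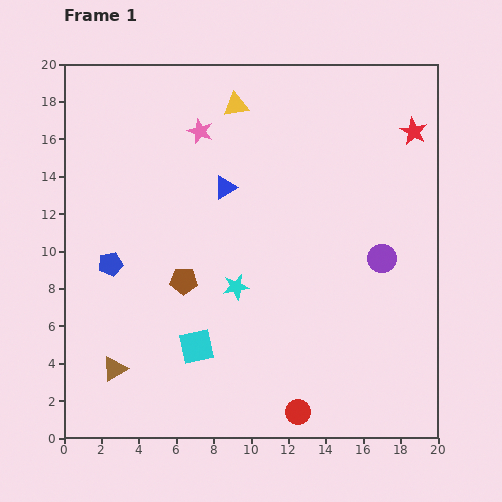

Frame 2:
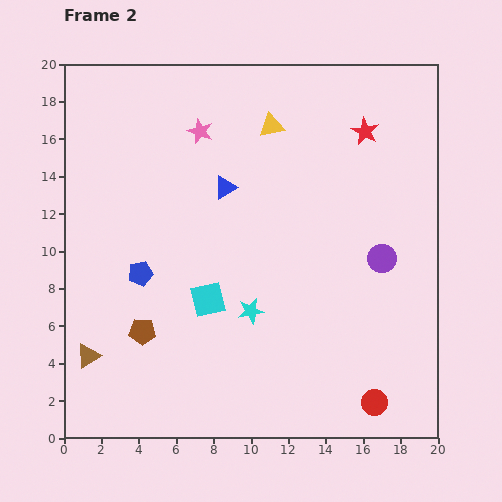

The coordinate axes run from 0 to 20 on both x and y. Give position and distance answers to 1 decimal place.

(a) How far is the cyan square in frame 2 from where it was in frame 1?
2.6

The cyan square moved from (7.1, 4.9) to (7.7, 7.4), a distance of √(0.6² + 2.5²) ≈ 2.6.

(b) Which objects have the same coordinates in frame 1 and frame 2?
the pink star, the blue triangle, the purple circle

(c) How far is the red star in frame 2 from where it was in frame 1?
2.6

The red star moved from (18.7, 16.4) to (16.1, 16.4), a distance of √(2.6² + 0.0²) ≈ 2.6.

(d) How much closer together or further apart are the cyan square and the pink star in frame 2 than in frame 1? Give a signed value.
-2.5

Distance in frame 1: 11.5. Distance in frame 2: 9.0.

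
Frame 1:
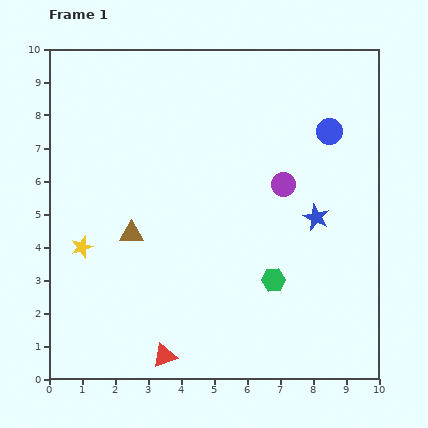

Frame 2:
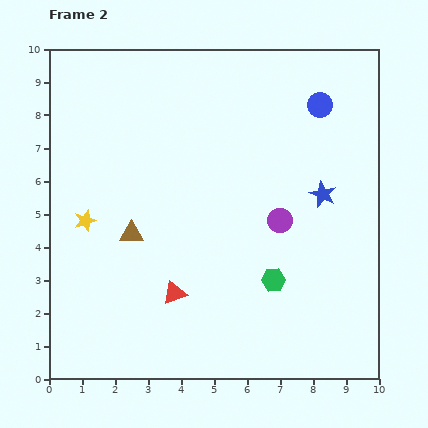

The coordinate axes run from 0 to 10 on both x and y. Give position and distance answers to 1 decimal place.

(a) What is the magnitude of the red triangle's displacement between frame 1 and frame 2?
1.9

The red triangle moved from (3.5, 0.7) to (3.8, 2.6), a distance of √(0.3² + 1.9²) ≈ 1.9.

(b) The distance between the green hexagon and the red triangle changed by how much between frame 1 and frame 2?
-1.0

Distance in frame 1: 4.0. Distance in frame 2: 3.0.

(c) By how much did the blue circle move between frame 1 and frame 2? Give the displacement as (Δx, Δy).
(-0.3, 0.8)

The blue circle was at (8.5, 7.5) in frame 1 and (8.2, 8.3) in frame 2.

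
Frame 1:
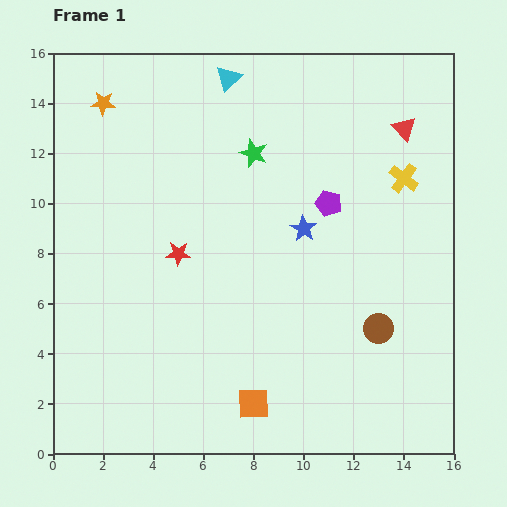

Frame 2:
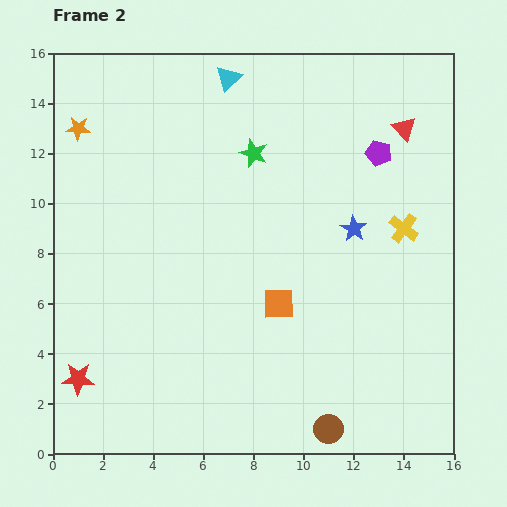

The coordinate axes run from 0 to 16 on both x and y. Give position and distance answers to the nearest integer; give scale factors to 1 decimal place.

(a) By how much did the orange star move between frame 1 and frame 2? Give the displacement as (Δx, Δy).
(-1, -1)

The orange star was at (2, 14) in frame 1 and (1, 13) in frame 2.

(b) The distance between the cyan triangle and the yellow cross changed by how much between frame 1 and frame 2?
+1

Distance in frame 1: 8. Distance in frame 2: 9.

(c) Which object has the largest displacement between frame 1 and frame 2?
the red star

(moved 6; next 4)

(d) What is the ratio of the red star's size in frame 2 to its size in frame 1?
1.4×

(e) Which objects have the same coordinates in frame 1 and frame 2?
the green star, the cyan triangle, the red triangle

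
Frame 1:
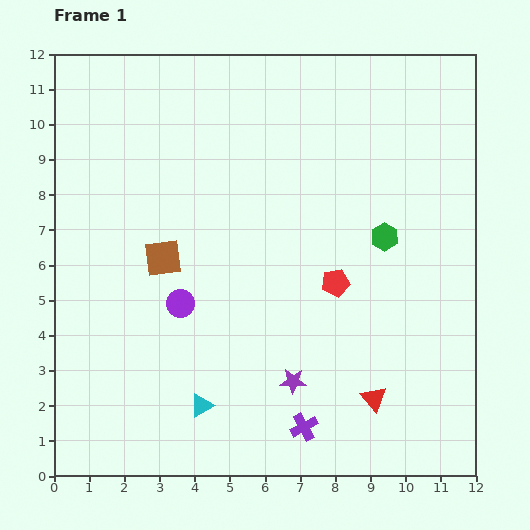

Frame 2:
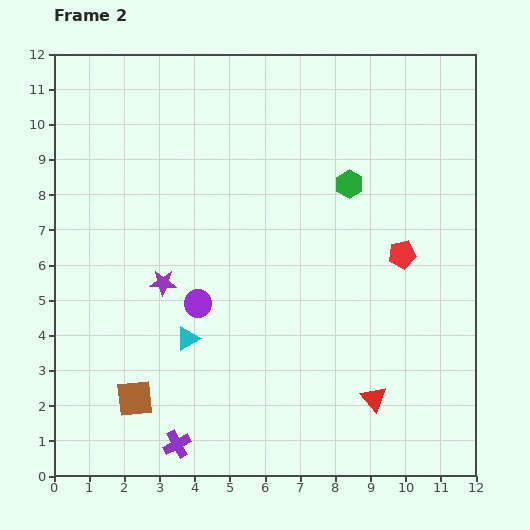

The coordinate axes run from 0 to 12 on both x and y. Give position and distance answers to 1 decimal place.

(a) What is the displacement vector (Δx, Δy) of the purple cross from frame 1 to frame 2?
(-3.6, -0.5)

The purple cross was at (7.1, 1.4) in frame 1 and (3.5, 0.9) in frame 2.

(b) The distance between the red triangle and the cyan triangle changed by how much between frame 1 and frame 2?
+0.7

Distance in frame 1: 4.9. Distance in frame 2: 5.6.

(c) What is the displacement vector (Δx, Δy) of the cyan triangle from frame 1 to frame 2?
(-0.4, 1.9)

The cyan triangle was at (4.2, 2.0) in frame 1 and (3.8, 3.9) in frame 2.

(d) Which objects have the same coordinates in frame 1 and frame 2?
the red triangle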